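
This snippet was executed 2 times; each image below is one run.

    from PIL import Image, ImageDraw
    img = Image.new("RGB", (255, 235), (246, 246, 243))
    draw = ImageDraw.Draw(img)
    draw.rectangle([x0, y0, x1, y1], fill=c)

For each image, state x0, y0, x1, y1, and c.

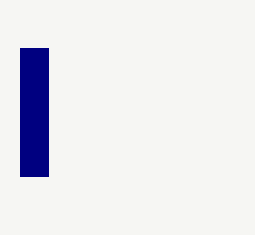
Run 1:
x0 = 20
y0 = 48
x1 = 48
y1 = 176
c = 'navy'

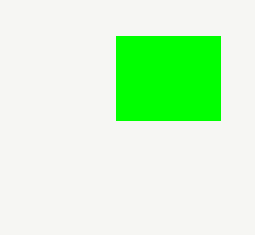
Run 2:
x0 = 116
y0 = 36
x1 = 220
y1 = 120
c = 'lime'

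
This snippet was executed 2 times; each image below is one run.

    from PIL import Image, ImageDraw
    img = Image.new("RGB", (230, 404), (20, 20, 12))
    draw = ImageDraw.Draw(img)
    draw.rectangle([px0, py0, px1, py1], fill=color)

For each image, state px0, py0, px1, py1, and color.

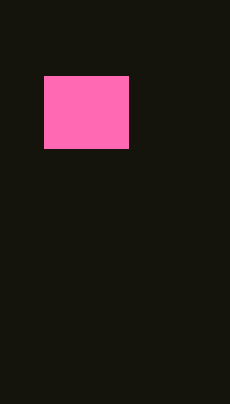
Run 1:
px0 = 44; py0 = 76; px1 = 128; py1 = 148; color = 'hotpink'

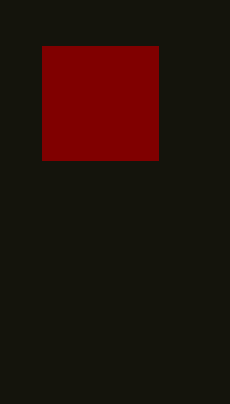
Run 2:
px0 = 42, py0 = 46, px1 = 158, py1 = 160, color = 'maroon'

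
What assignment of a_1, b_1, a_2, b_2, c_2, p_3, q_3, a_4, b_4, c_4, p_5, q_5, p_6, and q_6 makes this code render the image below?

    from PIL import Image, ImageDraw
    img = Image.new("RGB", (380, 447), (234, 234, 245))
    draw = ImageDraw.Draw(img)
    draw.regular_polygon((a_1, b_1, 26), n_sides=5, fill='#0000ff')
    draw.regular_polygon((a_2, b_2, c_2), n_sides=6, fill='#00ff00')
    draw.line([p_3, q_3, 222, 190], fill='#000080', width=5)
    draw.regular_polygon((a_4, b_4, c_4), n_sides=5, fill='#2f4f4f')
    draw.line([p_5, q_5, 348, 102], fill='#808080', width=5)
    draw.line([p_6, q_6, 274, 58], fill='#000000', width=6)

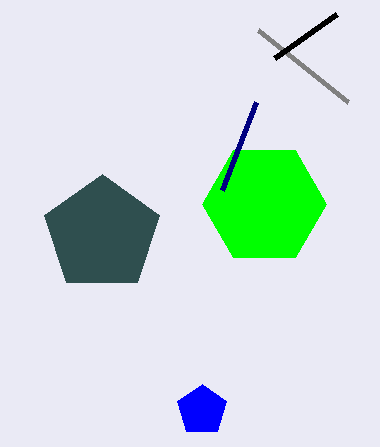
a_1 = 202; b_1 = 410; a_2 = 264; b_2 = 204; c_2 = 62; p_3 = 256; q_3 = 102; a_4 = 102; b_4 = 234; c_4 = 60; p_5 = 258; q_5 = 30; p_6 = 336; q_6 = 14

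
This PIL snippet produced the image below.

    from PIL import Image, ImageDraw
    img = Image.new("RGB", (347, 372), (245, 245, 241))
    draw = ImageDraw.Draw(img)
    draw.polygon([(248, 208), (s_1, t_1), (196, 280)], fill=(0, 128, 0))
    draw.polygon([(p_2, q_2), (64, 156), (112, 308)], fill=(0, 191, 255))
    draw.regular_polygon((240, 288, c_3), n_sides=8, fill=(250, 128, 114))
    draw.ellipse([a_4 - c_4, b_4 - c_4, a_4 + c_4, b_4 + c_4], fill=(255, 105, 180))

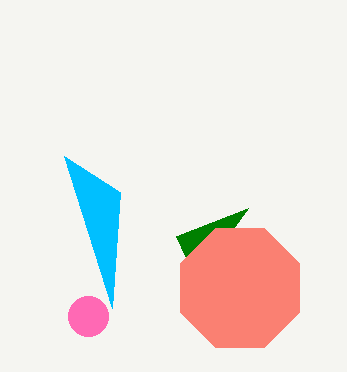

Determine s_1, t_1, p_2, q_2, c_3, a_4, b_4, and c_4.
s_1 = 176; t_1 = 236; p_2 = 120; q_2 = 192; c_3 = 64; a_4 = 88; b_4 = 316; c_4 = 20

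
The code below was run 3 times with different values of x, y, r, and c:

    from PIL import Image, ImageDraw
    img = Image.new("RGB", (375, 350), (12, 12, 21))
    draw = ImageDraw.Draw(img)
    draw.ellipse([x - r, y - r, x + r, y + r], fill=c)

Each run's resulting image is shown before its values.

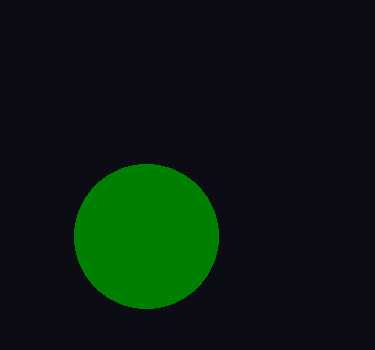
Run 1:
x = 146; y = 236; r = 72; c = 'green'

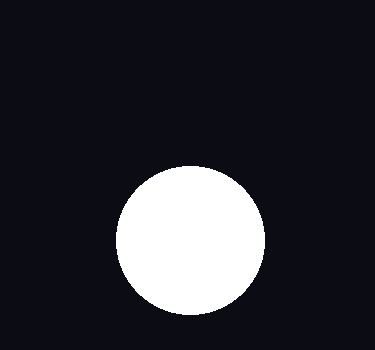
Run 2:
x = 190; y = 240; r = 74; c = 'white'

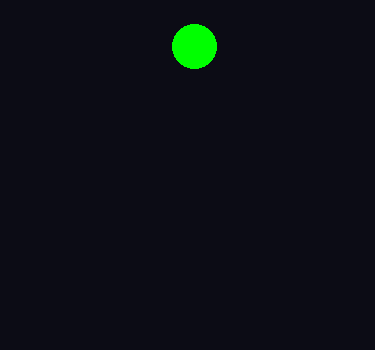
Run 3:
x = 194; y = 46; r = 22; c = 'lime'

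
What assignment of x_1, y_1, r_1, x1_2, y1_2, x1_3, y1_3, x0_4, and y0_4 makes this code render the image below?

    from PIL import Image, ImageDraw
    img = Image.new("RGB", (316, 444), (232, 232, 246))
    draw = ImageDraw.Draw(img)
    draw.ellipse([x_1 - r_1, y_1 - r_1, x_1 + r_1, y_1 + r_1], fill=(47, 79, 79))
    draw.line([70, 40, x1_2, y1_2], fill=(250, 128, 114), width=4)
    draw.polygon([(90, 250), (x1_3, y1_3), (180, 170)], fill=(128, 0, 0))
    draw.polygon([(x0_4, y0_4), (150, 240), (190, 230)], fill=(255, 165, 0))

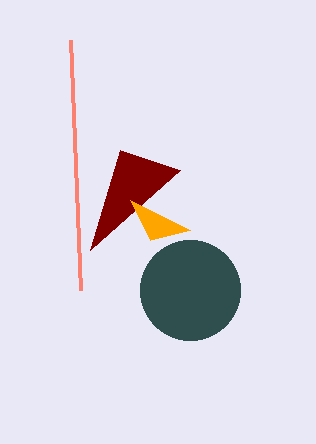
x_1 = 190; y_1 = 290; r_1 = 50; x1_2 = 80; y1_2 = 290; x1_3 = 120; y1_3 = 150; x0_4 = 130; y0_4 = 200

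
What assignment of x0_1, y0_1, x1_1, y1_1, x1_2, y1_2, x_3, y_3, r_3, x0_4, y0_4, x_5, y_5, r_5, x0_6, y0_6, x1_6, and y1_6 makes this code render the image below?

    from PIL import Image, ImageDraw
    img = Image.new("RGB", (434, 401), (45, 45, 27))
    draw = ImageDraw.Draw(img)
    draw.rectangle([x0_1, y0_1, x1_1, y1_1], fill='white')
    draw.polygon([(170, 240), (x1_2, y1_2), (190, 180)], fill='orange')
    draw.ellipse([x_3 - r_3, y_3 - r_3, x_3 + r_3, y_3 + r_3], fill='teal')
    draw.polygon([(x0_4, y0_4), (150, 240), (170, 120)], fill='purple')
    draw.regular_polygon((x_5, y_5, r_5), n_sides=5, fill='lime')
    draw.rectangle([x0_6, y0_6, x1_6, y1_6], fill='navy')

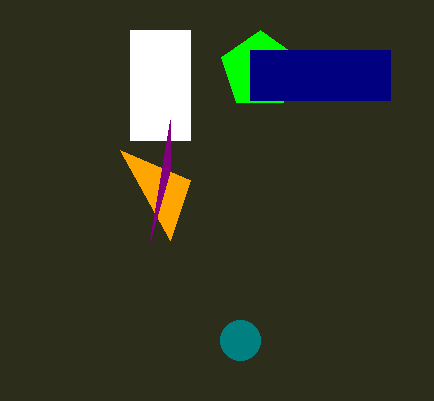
x0_1 = 130, y0_1 = 30, x1_1 = 190, y1_1 = 140, x1_2 = 120, y1_2 = 150, x_3 = 240, y_3 = 340, r_3 = 20, x0_4 = 170, y0_4 = 170, x_5 = 260, y_5 = 70, r_5 = 40, x0_6 = 250, y0_6 = 50, x1_6 = 390, y1_6 = 100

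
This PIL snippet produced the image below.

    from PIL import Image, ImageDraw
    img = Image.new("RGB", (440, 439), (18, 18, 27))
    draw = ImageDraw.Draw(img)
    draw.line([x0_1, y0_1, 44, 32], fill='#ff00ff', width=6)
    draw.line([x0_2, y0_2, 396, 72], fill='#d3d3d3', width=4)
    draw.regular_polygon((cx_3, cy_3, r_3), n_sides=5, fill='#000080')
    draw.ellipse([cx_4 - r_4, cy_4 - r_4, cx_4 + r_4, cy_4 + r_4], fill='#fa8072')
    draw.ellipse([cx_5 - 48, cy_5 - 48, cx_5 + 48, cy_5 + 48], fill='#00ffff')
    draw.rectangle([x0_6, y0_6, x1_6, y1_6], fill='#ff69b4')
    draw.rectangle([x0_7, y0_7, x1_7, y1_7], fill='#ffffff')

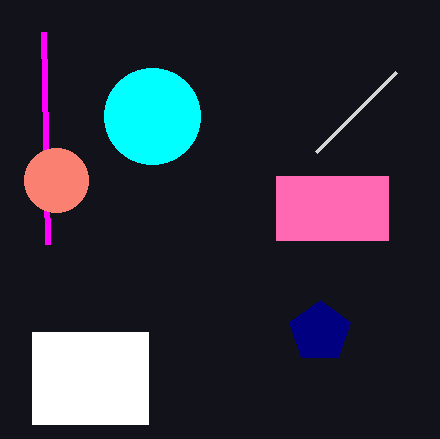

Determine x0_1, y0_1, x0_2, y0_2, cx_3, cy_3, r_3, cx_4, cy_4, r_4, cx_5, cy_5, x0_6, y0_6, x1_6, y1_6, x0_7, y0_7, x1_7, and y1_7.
x0_1 = 48; y0_1 = 244; x0_2 = 316; y0_2 = 152; cx_3 = 320; cy_3 = 332; r_3 = 32; cx_4 = 56; cy_4 = 180; r_4 = 32; cx_5 = 152; cy_5 = 116; x0_6 = 276; y0_6 = 176; x1_6 = 388; y1_6 = 240; x0_7 = 32; y0_7 = 332; x1_7 = 148; y1_7 = 424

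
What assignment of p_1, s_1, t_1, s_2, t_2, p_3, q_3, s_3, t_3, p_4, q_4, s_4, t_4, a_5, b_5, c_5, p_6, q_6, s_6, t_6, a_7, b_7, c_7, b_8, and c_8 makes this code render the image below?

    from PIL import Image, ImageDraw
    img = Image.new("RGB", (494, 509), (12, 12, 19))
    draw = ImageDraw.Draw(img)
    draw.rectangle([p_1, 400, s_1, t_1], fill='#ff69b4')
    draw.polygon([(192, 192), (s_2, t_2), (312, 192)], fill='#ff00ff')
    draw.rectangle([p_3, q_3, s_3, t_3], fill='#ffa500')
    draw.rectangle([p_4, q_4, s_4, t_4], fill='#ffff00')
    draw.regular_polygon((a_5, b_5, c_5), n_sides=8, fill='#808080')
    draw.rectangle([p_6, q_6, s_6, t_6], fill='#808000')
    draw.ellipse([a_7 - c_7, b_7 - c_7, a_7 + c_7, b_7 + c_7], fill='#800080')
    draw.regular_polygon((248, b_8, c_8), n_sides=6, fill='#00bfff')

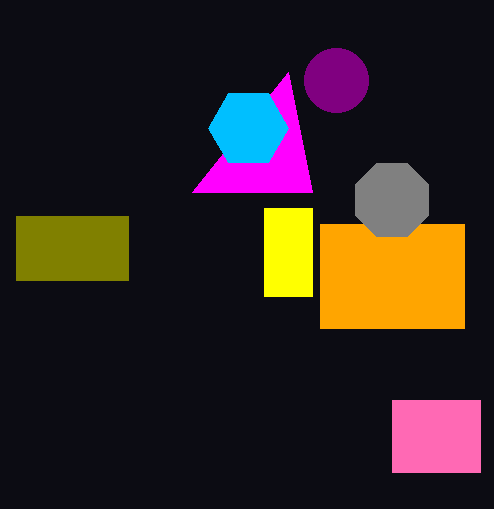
p_1 = 392
s_1 = 480
t_1 = 472
s_2 = 288
t_2 = 72
p_3 = 320
q_3 = 224
s_3 = 464
t_3 = 328
p_4 = 264
q_4 = 208
s_4 = 312
t_4 = 296
a_5 = 392
b_5 = 200
c_5 = 40
p_6 = 16
q_6 = 216
s_6 = 128
t_6 = 280
a_7 = 336
b_7 = 80
c_7 = 32
b_8 = 128
c_8 = 40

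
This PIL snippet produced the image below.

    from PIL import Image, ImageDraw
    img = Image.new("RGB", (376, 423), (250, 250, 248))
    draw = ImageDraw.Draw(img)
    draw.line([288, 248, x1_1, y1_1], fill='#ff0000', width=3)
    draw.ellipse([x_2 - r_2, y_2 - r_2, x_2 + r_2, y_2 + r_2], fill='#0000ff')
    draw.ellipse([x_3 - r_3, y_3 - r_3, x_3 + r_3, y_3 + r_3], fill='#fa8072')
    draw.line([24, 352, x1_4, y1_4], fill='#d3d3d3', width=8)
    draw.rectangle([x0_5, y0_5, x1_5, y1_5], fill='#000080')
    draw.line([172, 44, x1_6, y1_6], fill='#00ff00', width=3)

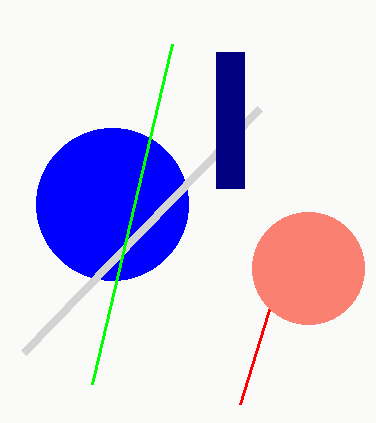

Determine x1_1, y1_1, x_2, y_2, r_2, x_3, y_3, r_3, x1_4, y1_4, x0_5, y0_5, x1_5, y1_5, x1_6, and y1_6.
x1_1 = 240, y1_1 = 404, x_2 = 112, y_2 = 204, r_2 = 76, x_3 = 308, y_3 = 268, r_3 = 56, x1_4 = 260, y1_4 = 108, x0_5 = 216, y0_5 = 52, x1_5 = 244, y1_5 = 188, x1_6 = 92, y1_6 = 384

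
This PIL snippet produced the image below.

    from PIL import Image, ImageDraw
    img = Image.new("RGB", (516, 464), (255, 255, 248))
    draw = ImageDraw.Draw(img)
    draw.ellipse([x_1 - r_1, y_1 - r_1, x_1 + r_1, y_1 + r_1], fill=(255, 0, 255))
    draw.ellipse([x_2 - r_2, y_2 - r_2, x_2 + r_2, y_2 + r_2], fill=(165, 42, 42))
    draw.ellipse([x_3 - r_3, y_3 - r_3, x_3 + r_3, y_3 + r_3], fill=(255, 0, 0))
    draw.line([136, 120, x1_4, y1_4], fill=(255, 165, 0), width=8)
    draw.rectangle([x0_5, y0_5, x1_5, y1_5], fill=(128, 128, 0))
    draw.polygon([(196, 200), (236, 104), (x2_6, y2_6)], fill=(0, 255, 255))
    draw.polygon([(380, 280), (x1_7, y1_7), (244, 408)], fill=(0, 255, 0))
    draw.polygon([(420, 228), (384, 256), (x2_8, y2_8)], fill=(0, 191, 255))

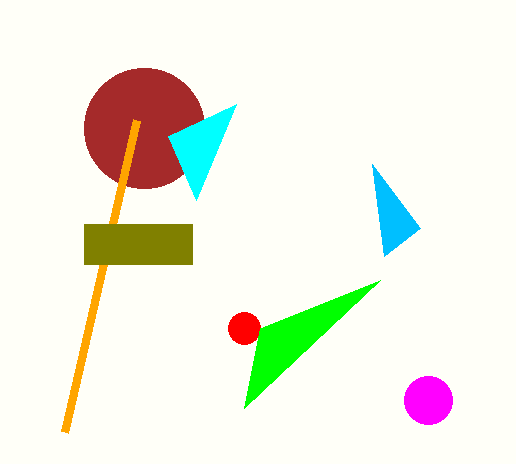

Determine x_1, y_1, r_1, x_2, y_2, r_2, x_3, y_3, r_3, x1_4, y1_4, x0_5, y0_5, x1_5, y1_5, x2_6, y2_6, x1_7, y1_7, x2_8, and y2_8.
x_1 = 428, y_1 = 400, r_1 = 24, x_2 = 144, y_2 = 128, r_2 = 60, x_3 = 244, y_3 = 328, r_3 = 16, x1_4 = 64, y1_4 = 432, x0_5 = 84, y0_5 = 224, x1_5 = 192, y1_5 = 264, x2_6 = 168, y2_6 = 136, x1_7 = 260, y1_7 = 328, x2_8 = 372, y2_8 = 164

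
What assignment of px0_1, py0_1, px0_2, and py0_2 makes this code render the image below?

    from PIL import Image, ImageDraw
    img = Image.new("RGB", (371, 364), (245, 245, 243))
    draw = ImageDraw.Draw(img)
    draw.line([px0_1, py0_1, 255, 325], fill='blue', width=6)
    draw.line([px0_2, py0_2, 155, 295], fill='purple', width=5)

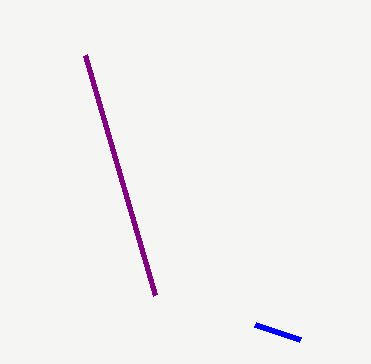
px0_1 = 300
py0_1 = 340
px0_2 = 85
py0_2 = 55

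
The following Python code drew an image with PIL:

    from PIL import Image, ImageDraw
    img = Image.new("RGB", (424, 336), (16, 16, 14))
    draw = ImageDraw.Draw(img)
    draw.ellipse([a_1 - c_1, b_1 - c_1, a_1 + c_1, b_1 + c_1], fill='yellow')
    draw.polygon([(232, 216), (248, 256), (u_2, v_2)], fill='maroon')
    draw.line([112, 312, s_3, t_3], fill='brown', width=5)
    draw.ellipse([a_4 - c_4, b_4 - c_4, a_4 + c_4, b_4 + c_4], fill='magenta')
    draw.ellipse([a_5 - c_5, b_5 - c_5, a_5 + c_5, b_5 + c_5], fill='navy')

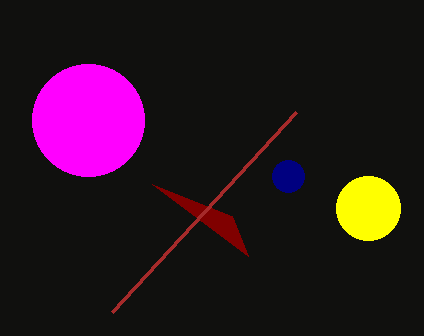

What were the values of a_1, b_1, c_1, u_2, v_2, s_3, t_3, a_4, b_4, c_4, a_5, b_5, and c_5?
a_1 = 368
b_1 = 208
c_1 = 32
u_2 = 152
v_2 = 184
s_3 = 296
t_3 = 112
a_4 = 88
b_4 = 120
c_4 = 56
a_5 = 288
b_5 = 176
c_5 = 16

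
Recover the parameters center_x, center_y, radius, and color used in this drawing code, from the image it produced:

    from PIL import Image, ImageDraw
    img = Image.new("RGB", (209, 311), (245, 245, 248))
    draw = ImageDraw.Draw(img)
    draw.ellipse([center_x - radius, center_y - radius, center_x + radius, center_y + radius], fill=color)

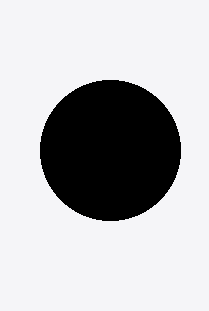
center_x = 110
center_y = 150
radius = 70
color = 'black'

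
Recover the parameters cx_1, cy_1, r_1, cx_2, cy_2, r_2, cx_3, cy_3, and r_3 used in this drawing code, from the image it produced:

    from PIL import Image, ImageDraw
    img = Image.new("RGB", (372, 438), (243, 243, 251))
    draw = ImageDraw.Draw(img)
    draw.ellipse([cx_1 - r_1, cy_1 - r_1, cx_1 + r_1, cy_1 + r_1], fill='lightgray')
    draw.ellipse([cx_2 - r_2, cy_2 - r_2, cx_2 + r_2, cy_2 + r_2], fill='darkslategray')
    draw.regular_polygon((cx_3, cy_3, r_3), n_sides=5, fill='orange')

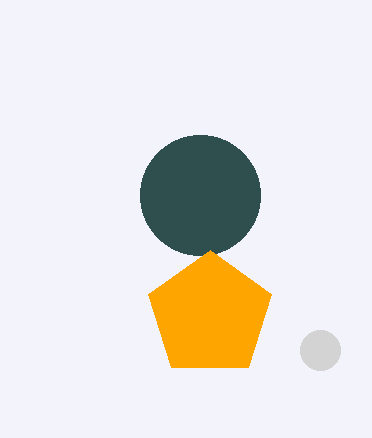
cx_1 = 320, cy_1 = 350, r_1 = 20, cx_2 = 200, cy_2 = 195, r_2 = 60, cx_3 = 210, cy_3 = 315, r_3 = 65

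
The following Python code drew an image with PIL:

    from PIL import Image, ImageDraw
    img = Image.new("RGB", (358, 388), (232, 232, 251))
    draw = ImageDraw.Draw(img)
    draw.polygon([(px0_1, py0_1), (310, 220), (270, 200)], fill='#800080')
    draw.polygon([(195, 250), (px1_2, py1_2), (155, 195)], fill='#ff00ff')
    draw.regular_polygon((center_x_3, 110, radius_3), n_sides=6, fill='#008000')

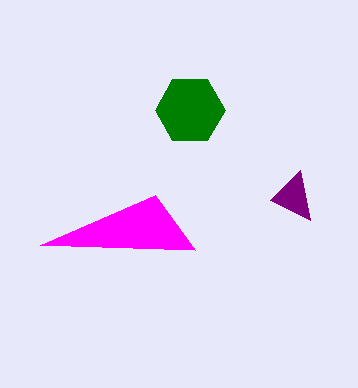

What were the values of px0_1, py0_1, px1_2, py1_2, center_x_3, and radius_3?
px0_1 = 300, py0_1 = 170, px1_2 = 40, py1_2 = 245, center_x_3 = 190, radius_3 = 35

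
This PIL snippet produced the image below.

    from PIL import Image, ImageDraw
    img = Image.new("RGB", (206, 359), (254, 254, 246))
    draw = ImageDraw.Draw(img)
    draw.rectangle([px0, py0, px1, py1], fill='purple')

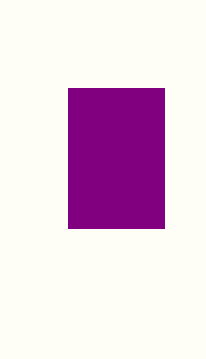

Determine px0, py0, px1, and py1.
px0 = 68; py0 = 88; px1 = 164; py1 = 228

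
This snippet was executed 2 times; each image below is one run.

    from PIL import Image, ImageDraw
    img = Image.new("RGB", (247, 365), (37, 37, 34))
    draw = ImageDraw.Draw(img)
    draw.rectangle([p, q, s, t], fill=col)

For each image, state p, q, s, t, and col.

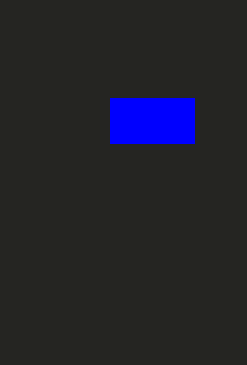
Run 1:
p = 110, q = 98, s = 194, t = 143, col = 'blue'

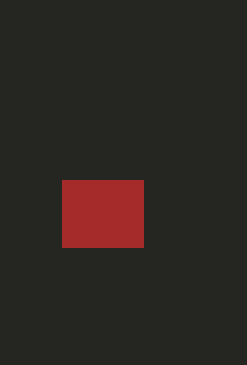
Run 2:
p = 62, q = 180, s = 143, t = 247, col = 'brown'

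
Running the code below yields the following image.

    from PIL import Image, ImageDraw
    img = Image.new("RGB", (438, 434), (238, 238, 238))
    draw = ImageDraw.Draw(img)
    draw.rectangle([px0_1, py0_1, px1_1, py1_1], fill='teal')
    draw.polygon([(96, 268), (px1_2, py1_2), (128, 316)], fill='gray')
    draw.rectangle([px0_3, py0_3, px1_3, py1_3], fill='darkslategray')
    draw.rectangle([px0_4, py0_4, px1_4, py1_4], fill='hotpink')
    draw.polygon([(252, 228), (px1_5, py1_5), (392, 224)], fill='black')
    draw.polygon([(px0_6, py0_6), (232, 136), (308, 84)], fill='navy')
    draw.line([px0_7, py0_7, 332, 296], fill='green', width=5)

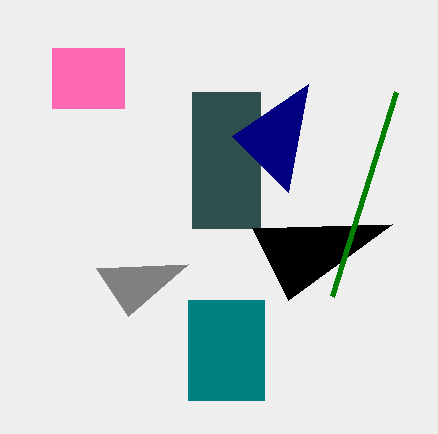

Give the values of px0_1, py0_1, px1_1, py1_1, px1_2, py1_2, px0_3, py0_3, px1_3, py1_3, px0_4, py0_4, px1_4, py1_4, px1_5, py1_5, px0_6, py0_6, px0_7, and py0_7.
px0_1 = 188; py0_1 = 300; px1_1 = 264; py1_1 = 400; px1_2 = 188; py1_2 = 264; px0_3 = 192; py0_3 = 92; px1_3 = 260; py1_3 = 228; px0_4 = 52; py0_4 = 48; px1_4 = 124; py1_4 = 108; px1_5 = 288; py1_5 = 300; px0_6 = 288; py0_6 = 192; px0_7 = 396; py0_7 = 92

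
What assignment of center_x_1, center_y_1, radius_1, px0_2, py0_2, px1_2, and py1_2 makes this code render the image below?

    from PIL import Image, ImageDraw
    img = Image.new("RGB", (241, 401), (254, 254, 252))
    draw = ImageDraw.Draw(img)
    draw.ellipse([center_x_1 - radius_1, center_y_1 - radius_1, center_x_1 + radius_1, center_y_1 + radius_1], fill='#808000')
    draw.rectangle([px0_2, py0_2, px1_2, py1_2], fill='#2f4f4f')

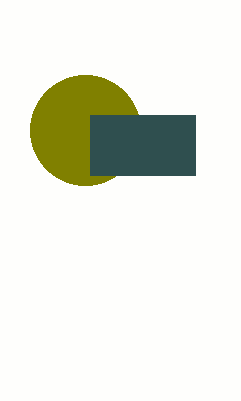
center_x_1 = 85
center_y_1 = 130
radius_1 = 55
px0_2 = 90
py0_2 = 115
px1_2 = 195
py1_2 = 175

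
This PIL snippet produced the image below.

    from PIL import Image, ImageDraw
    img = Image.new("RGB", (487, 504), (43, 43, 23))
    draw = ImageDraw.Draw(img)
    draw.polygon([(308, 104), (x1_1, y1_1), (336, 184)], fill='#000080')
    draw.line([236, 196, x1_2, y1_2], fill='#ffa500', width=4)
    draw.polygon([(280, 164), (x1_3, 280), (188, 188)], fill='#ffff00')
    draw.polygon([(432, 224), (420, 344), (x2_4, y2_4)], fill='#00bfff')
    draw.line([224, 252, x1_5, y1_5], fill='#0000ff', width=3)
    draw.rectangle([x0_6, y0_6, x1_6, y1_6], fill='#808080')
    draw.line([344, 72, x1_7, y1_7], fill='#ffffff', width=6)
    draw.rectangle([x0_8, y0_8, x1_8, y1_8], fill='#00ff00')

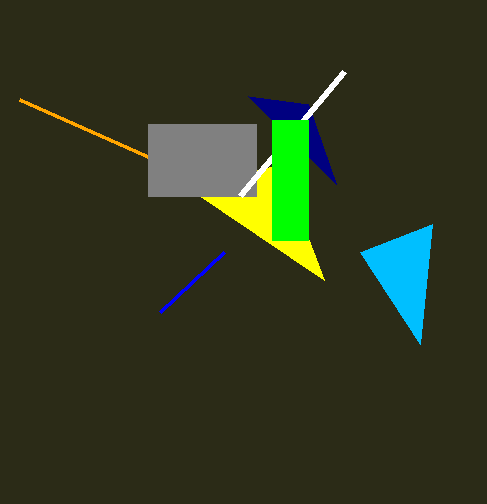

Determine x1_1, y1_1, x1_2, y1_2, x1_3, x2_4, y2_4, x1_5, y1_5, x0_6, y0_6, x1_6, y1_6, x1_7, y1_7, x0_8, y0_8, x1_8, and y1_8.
x1_1 = 248, y1_1 = 96, x1_2 = 20, y1_2 = 100, x1_3 = 324, x2_4 = 360, y2_4 = 252, x1_5 = 160, y1_5 = 312, x0_6 = 148, y0_6 = 124, x1_6 = 256, y1_6 = 196, x1_7 = 240, y1_7 = 196, x0_8 = 272, y0_8 = 120, x1_8 = 308, y1_8 = 240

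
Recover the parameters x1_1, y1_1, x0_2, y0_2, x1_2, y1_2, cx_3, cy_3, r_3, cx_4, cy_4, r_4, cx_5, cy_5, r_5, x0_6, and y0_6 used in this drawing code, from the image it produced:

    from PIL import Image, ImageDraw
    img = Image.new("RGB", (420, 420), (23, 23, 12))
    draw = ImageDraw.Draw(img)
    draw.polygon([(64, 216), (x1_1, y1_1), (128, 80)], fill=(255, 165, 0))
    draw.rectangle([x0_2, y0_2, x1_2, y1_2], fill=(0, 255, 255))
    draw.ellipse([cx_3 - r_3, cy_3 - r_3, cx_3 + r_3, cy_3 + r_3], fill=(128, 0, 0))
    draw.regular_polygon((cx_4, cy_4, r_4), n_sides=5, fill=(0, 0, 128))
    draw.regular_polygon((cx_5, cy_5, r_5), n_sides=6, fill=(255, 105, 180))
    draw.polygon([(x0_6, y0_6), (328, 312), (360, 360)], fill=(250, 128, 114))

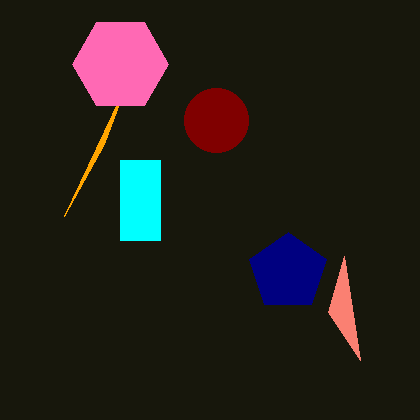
x1_1 = 104
y1_1 = 144
x0_2 = 120
y0_2 = 160
x1_2 = 160
y1_2 = 240
cx_3 = 216
cy_3 = 120
r_3 = 32
cx_4 = 288
cy_4 = 272
r_4 = 40
cx_5 = 120
cy_5 = 64
r_5 = 48
x0_6 = 344
y0_6 = 256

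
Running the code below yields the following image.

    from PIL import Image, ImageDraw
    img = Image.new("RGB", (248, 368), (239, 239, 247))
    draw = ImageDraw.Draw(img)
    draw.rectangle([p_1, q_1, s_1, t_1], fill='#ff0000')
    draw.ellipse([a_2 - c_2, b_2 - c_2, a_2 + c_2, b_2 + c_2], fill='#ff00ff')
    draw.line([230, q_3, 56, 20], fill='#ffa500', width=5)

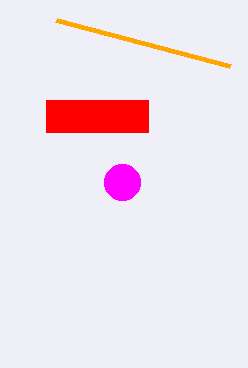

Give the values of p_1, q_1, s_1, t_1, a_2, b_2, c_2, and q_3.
p_1 = 46
q_1 = 100
s_1 = 148
t_1 = 132
a_2 = 122
b_2 = 182
c_2 = 18
q_3 = 66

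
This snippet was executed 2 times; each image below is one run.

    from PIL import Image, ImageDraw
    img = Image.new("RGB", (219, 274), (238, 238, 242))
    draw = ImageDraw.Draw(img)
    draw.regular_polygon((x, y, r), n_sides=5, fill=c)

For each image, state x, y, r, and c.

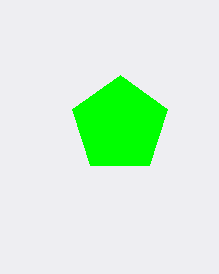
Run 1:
x = 120
y = 125
r = 50
c = 'lime'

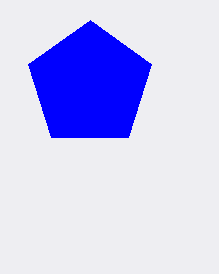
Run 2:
x = 90
y = 85
r = 65
c = 'blue'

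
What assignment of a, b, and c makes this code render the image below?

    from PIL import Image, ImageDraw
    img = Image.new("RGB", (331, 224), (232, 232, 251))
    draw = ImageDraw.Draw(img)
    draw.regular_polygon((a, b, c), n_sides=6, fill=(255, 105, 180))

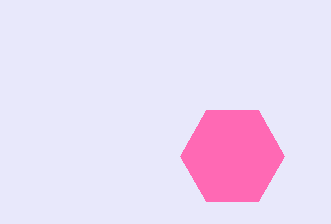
a = 232
b = 156
c = 52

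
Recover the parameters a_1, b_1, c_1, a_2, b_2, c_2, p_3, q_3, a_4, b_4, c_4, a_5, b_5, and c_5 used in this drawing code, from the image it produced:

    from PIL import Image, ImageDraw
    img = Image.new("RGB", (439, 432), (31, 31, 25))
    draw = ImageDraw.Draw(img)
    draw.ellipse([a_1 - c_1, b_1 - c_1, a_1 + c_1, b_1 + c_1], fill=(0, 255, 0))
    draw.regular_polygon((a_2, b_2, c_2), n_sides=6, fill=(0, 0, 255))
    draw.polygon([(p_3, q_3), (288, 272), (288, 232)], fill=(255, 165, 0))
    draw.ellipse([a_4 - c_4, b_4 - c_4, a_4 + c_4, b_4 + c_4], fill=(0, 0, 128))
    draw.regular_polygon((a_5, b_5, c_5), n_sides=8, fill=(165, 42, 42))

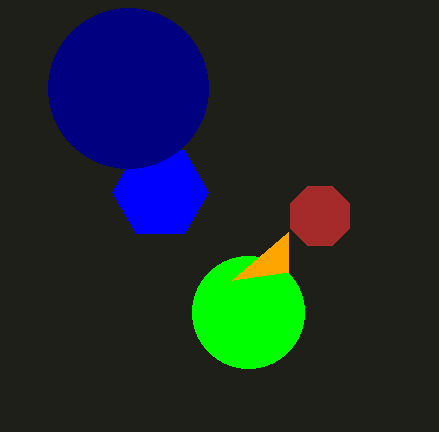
a_1 = 248, b_1 = 312, c_1 = 56, a_2 = 160, b_2 = 192, c_2 = 48, p_3 = 232, q_3 = 280, a_4 = 128, b_4 = 88, c_4 = 80, a_5 = 320, b_5 = 216, c_5 = 32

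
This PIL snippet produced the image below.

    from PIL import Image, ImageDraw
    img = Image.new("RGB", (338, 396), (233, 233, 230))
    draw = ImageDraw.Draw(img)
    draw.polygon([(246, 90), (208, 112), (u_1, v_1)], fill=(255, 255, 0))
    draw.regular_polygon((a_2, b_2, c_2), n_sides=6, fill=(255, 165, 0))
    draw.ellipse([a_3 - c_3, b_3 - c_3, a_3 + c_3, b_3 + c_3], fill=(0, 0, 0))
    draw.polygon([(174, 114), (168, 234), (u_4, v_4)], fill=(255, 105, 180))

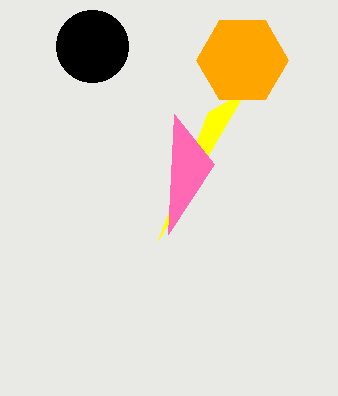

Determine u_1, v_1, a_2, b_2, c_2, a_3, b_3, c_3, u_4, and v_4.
u_1 = 158, v_1 = 240, a_2 = 242, b_2 = 60, c_2 = 46, a_3 = 92, b_3 = 46, c_3 = 36, u_4 = 214, v_4 = 164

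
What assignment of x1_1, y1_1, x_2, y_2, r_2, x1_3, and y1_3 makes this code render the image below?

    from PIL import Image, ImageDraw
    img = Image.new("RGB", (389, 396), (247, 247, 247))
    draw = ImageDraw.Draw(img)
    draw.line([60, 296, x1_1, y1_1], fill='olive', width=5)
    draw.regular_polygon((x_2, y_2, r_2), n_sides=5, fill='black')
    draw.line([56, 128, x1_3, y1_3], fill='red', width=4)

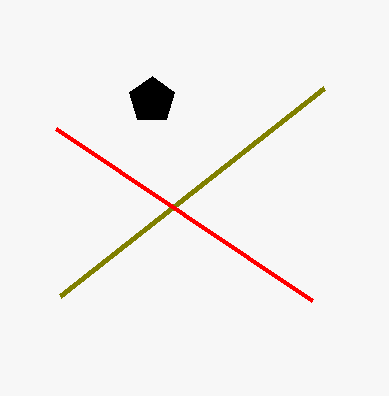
x1_1 = 324
y1_1 = 88
x_2 = 152
y_2 = 100
r_2 = 24
x1_3 = 312
y1_3 = 300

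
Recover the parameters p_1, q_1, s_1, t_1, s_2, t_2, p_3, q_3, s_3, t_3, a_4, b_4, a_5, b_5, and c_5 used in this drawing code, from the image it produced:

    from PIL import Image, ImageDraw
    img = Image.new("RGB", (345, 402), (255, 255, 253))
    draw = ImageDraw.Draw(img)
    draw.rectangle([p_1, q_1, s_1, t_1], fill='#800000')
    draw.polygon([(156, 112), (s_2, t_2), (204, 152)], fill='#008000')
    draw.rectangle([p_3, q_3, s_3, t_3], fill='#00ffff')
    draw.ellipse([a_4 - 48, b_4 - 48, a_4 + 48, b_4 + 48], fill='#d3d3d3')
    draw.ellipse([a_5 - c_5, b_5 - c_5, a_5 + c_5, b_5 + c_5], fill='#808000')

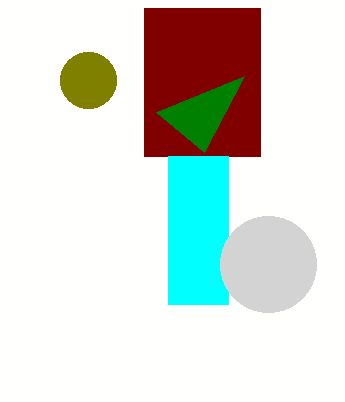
p_1 = 144; q_1 = 8; s_1 = 260; t_1 = 156; s_2 = 244; t_2 = 76; p_3 = 168; q_3 = 156; s_3 = 228; t_3 = 304; a_4 = 268; b_4 = 264; a_5 = 88; b_5 = 80; c_5 = 28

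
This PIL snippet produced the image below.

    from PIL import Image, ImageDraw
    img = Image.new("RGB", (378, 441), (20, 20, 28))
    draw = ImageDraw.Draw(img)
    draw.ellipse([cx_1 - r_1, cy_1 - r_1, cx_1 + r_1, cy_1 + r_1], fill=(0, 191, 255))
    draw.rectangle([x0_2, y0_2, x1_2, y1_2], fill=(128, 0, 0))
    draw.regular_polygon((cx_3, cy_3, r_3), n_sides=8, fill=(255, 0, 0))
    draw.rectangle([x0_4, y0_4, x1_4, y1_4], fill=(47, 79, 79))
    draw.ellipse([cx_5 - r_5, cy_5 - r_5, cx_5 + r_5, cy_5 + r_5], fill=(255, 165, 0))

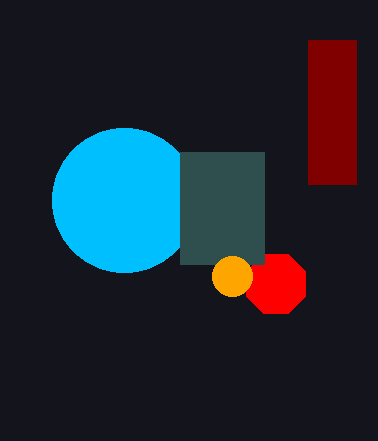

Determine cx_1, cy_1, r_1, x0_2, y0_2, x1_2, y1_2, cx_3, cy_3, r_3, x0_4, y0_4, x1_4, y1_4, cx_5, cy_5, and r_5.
cx_1 = 124, cy_1 = 200, r_1 = 72, x0_2 = 308, y0_2 = 40, x1_2 = 356, y1_2 = 184, cx_3 = 276, cy_3 = 284, r_3 = 32, x0_4 = 180, y0_4 = 152, x1_4 = 264, y1_4 = 264, cx_5 = 232, cy_5 = 276, r_5 = 20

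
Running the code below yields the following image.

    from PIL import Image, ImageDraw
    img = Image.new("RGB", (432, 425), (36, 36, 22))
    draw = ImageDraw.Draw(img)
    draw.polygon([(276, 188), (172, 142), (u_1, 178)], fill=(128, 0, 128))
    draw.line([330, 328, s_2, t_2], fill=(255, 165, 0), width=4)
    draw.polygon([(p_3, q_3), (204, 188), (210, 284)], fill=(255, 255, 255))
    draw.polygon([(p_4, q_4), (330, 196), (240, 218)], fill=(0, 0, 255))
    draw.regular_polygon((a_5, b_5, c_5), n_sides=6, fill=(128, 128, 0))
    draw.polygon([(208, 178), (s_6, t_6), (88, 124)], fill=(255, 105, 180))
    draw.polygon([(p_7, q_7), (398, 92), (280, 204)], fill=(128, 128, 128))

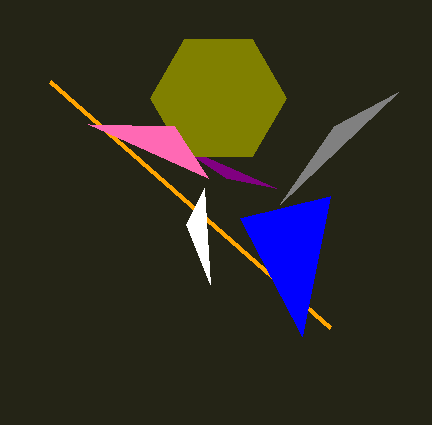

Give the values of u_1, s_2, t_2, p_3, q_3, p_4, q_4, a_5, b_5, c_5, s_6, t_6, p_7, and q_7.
u_1 = 226
s_2 = 50
t_2 = 82
p_3 = 186
q_3 = 224
p_4 = 302
q_4 = 336
a_5 = 218
b_5 = 98
c_5 = 68
s_6 = 174
t_6 = 126
p_7 = 334
q_7 = 126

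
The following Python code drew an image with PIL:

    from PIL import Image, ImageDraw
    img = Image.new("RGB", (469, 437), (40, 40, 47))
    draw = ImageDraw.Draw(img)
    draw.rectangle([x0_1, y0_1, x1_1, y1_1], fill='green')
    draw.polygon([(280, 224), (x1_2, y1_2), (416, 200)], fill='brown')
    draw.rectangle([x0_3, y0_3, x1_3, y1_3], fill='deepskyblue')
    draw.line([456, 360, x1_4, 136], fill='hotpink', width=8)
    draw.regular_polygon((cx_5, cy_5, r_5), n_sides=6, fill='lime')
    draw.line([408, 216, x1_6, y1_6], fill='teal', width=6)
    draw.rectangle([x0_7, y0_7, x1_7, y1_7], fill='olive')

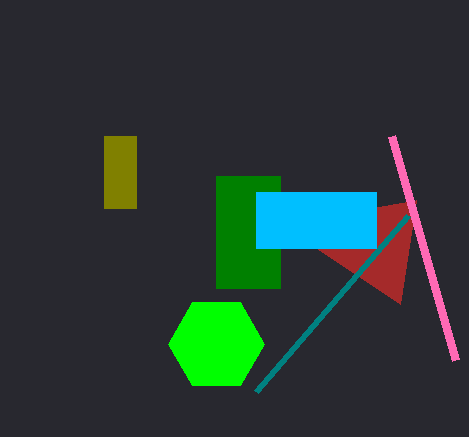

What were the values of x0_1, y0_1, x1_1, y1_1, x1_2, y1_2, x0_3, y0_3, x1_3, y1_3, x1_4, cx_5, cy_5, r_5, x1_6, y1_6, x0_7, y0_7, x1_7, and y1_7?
x0_1 = 216; y0_1 = 176; x1_1 = 280; y1_1 = 288; x1_2 = 400; y1_2 = 304; x0_3 = 256; y0_3 = 192; x1_3 = 376; y1_3 = 248; x1_4 = 392; cx_5 = 216; cy_5 = 344; r_5 = 48; x1_6 = 256; y1_6 = 392; x0_7 = 104; y0_7 = 136; x1_7 = 136; y1_7 = 208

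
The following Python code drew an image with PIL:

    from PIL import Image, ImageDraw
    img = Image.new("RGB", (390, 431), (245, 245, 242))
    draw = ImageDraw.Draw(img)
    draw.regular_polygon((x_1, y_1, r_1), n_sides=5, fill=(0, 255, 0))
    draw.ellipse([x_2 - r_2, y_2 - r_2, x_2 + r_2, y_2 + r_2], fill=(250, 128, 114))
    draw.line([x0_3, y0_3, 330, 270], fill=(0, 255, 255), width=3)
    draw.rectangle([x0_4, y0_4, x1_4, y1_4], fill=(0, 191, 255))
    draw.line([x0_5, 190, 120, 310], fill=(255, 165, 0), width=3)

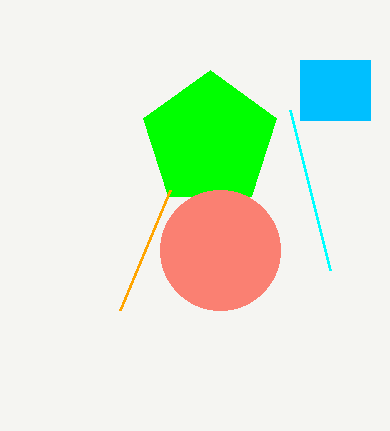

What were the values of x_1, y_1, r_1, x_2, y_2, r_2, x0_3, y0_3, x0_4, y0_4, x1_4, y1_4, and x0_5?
x_1 = 210
y_1 = 140
r_1 = 70
x_2 = 220
y_2 = 250
r_2 = 60
x0_3 = 290
y0_3 = 110
x0_4 = 300
y0_4 = 60
x1_4 = 370
y1_4 = 120
x0_5 = 170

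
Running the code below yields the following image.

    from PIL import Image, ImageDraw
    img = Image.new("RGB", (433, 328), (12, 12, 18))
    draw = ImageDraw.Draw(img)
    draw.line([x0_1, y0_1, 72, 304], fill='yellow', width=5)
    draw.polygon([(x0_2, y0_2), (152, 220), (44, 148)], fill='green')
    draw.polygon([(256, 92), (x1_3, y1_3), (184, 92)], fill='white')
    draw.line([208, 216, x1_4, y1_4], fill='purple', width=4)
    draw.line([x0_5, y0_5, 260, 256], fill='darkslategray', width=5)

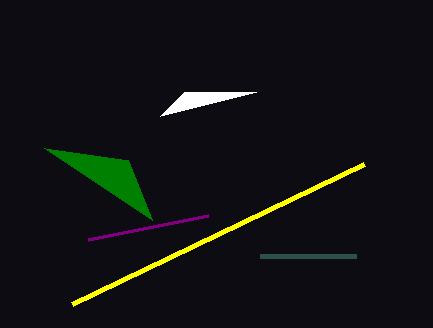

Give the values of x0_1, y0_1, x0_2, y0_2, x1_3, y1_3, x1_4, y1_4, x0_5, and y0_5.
x0_1 = 364
y0_1 = 164
x0_2 = 128
y0_2 = 160
x1_3 = 160
y1_3 = 116
x1_4 = 88
y1_4 = 240
x0_5 = 356
y0_5 = 256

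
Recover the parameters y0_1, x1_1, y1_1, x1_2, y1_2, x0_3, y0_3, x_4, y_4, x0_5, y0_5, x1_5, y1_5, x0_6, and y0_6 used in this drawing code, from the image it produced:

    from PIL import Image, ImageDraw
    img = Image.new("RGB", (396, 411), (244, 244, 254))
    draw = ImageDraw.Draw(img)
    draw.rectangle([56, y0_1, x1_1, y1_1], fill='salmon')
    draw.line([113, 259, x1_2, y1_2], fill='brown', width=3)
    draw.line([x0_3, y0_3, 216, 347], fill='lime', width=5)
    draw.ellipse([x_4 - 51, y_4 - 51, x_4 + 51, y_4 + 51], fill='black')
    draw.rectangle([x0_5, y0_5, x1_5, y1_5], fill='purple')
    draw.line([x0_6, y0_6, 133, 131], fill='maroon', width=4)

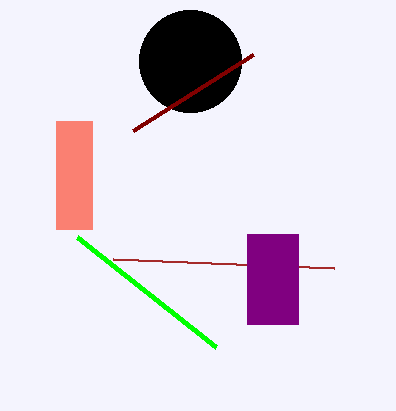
y0_1 = 121, x1_1 = 92, y1_1 = 229, x1_2 = 334, y1_2 = 268, x0_3 = 77, y0_3 = 237, x_4 = 190, y_4 = 61, x0_5 = 247, y0_5 = 234, x1_5 = 298, y1_5 = 324, x0_6 = 253, y0_6 = 55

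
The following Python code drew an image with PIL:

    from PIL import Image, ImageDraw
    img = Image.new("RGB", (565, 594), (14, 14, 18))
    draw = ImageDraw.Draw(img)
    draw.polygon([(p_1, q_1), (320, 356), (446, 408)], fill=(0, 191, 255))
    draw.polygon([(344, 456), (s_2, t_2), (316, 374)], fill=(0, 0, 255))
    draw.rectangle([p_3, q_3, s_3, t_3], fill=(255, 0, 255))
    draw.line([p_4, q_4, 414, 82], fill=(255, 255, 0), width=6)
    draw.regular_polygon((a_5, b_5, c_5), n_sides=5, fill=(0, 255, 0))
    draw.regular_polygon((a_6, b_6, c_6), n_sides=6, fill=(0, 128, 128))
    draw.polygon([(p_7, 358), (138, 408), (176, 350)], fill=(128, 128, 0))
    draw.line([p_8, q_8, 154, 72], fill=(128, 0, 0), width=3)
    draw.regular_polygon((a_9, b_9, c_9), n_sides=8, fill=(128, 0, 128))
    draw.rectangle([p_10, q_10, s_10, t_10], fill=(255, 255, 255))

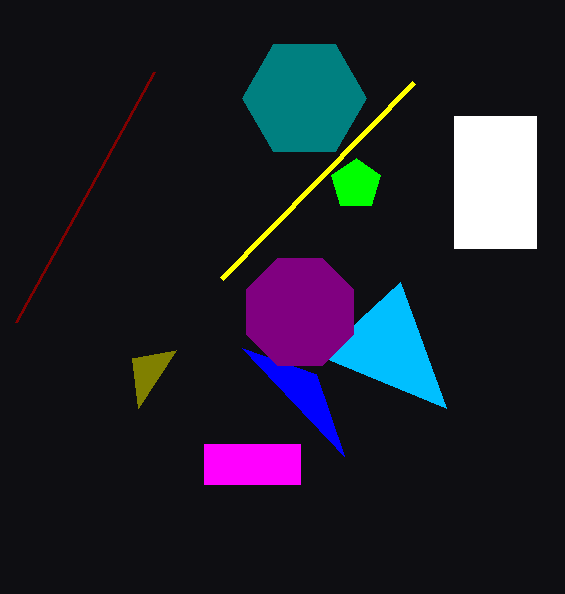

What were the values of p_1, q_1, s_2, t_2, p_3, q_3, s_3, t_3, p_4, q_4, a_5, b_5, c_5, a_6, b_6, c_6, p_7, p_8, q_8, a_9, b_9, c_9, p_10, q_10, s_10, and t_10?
p_1 = 400; q_1 = 282; s_2 = 242; t_2 = 348; p_3 = 204; q_3 = 444; s_3 = 300; t_3 = 484; p_4 = 222; q_4 = 278; a_5 = 356; b_5 = 184; c_5 = 26; a_6 = 304; b_6 = 98; c_6 = 62; p_7 = 132; p_8 = 16; q_8 = 322; a_9 = 300; b_9 = 312; c_9 = 58; p_10 = 454; q_10 = 116; s_10 = 536; t_10 = 248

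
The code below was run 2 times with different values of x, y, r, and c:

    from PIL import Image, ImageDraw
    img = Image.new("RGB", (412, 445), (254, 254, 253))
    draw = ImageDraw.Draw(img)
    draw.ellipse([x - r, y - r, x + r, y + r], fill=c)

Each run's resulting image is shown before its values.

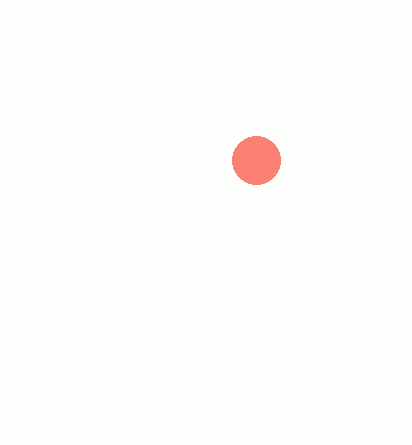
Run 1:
x = 256; y = 160; r = 24; c = 'salmon'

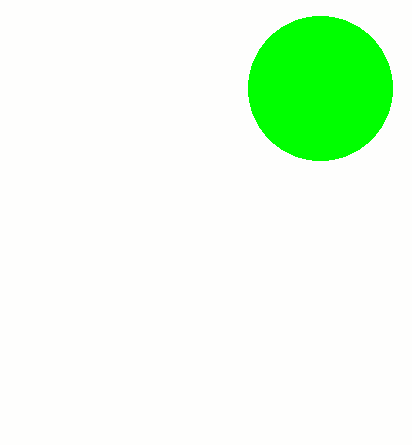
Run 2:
x = 320, y = 88, r = 72, c = 'lime'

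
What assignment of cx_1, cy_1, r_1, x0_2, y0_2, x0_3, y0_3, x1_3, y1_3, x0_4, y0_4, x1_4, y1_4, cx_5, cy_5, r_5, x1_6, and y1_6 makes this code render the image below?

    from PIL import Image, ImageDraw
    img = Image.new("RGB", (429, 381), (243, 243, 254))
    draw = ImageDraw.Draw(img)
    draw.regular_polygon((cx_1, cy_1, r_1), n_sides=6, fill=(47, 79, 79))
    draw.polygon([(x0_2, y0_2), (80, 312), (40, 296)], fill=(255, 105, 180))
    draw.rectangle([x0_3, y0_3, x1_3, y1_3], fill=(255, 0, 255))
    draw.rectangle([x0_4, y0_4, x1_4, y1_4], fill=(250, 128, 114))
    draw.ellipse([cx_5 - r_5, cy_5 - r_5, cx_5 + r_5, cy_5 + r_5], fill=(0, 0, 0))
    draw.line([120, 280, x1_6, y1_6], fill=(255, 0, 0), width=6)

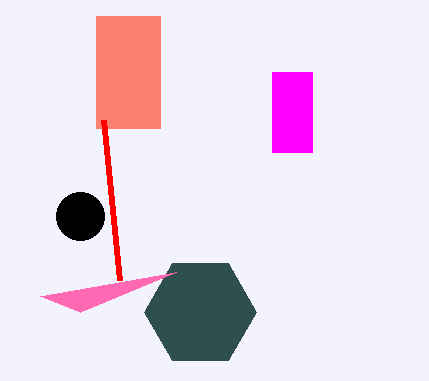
cx_1 = 200; cy_1 = 312; r_1 = 56; x0_2 = 176; y0_2 = 272; x0_3 = 272; y0_3 = 72; x1_3 = 312; y1_3 = 152; x0_4 = 96; y0_4 = 16; x1_4 = 160; y1_4 = 128; cx_5 = 80; cy_5 = 216; r_5 = 24; x1_6 = 104; y1_6 = 120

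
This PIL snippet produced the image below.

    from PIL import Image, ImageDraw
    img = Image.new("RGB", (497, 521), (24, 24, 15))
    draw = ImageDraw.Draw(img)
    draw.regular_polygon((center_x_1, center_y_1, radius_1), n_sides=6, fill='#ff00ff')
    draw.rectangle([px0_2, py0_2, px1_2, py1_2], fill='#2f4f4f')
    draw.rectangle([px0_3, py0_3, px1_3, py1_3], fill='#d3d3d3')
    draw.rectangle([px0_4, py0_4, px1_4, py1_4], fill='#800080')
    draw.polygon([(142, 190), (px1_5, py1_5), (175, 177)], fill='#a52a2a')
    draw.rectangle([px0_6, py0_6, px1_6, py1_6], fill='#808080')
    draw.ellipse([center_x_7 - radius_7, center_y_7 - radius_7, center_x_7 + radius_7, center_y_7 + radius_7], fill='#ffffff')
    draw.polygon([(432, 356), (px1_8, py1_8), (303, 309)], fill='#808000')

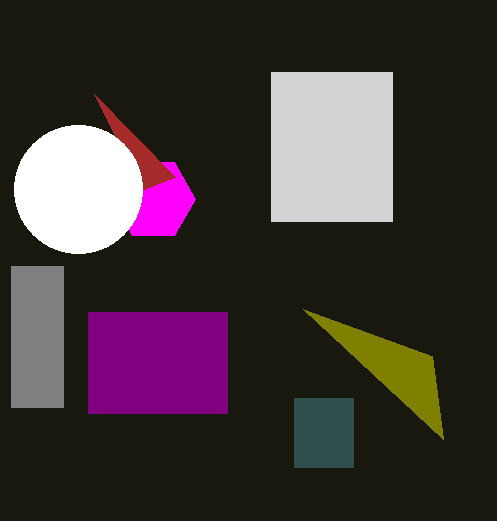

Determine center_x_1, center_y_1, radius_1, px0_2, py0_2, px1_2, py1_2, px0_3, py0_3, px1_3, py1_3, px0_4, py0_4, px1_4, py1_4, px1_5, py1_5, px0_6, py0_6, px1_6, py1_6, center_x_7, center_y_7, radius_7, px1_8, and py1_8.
center_x_1 = 153
center_y_1 = 199
radius_1 = 42
px0_2 = 294
py0_2 = 398
px1_2 = 353
py1_2 = 467
px0_3 = 271
py0_3 = 72
px1_3 = 392
py1_3 = 221
px0_4 = 88
py0_4 = 312
px1_4 = 227
py1_4 = 413
px1_5 = 94
py1_5 = 94
px0_6 = 11
py0_6 = 266
px1_6 = 63
py1_6 = 407
center_x_7 = 78
center_y_7 = 189
radius_7 = 64
px1_8 = 443
py1_8 = 439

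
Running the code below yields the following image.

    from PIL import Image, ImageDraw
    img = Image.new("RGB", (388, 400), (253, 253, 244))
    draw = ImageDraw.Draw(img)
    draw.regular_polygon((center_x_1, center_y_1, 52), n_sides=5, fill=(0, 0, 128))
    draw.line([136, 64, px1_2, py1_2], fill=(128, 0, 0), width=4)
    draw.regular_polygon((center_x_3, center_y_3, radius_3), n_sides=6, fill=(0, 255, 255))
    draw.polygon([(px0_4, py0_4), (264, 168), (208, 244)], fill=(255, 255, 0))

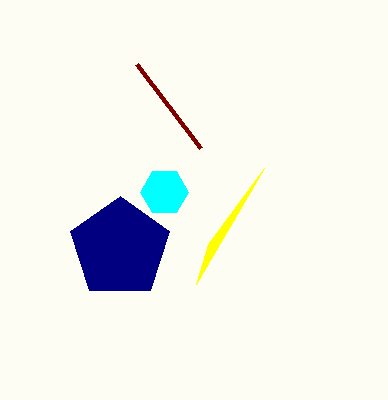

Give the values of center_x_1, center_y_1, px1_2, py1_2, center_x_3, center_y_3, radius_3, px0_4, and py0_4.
center_x_1 = 120, center_y_1 = 248, px1_2 = 200, py1_2 = 148, center_x_3 = 164, center_y_3 = 192, radius_3 = 24, px0_4 = 196, py0_4 = 284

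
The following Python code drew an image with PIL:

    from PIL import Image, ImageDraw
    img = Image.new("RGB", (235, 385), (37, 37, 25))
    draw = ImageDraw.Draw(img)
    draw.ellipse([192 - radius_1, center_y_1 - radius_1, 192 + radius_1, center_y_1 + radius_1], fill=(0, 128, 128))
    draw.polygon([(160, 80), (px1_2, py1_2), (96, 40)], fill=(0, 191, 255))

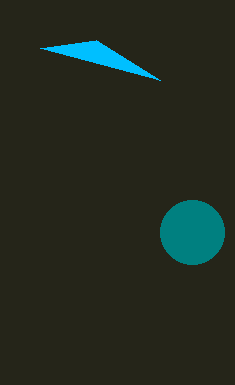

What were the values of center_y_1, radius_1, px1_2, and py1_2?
center_y_1 = 232, radius_1 = 32, px1_2 = 40, py1_2 = 48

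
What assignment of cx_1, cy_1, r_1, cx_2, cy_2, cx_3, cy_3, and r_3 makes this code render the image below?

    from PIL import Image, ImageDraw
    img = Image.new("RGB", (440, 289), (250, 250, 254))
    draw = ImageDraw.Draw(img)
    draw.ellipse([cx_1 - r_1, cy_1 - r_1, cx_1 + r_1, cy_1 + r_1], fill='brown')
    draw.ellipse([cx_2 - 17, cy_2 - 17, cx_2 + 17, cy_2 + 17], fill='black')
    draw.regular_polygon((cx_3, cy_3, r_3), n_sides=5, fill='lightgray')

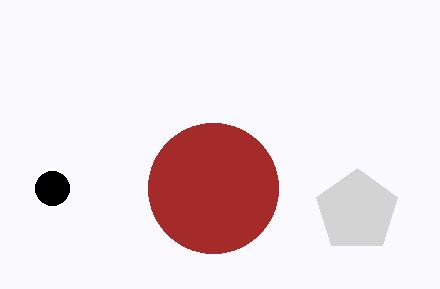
cx_1 = 213
cy_1 = 188
r_1 = 65
cx_2 = 52
cy_2 = 188
cx_3 = 357
cy_3 = 211
r_3 = 43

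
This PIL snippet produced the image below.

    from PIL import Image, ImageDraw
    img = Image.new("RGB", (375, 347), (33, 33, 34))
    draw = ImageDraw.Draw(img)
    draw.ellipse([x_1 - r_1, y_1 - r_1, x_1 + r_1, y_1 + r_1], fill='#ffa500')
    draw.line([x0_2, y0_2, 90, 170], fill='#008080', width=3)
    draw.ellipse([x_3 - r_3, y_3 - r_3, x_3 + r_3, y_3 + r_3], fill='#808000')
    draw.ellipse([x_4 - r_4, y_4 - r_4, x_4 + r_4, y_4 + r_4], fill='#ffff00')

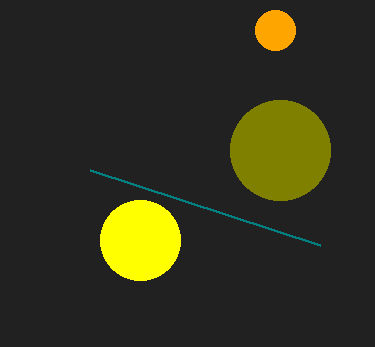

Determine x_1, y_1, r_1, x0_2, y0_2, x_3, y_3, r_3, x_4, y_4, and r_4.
x_1 = 275
y_1 = 30
r_1 = 20
x0_2 = 320
y0_2 = 245
x_3 = 280
y_3 = 150
r_3 = 50
x_4 = 140
y_4 = 240
r_4 = 40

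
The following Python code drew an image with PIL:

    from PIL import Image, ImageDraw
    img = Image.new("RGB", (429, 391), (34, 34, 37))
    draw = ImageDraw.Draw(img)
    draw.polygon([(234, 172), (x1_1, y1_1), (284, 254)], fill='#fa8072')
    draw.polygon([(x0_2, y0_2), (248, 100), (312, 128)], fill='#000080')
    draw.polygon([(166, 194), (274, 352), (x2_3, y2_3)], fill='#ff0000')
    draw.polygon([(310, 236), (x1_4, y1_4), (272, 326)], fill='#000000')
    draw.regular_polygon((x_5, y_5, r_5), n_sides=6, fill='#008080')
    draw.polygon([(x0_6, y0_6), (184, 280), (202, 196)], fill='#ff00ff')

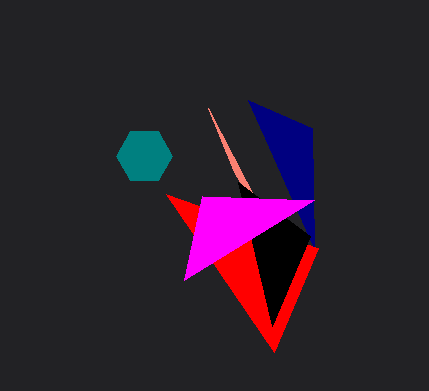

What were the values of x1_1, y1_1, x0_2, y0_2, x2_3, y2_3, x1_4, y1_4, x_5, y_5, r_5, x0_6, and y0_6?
x1_1 = 208, y1_1 = 108, x0_2 = 314, y0_2 = 248, x2_3 = 318, y2_3 = 248, x1_4 = 238, y1_4 = 182, x_5 = 144, y_5 = 156, r_5 = 28, x0_6 = 314, y0_6 = 200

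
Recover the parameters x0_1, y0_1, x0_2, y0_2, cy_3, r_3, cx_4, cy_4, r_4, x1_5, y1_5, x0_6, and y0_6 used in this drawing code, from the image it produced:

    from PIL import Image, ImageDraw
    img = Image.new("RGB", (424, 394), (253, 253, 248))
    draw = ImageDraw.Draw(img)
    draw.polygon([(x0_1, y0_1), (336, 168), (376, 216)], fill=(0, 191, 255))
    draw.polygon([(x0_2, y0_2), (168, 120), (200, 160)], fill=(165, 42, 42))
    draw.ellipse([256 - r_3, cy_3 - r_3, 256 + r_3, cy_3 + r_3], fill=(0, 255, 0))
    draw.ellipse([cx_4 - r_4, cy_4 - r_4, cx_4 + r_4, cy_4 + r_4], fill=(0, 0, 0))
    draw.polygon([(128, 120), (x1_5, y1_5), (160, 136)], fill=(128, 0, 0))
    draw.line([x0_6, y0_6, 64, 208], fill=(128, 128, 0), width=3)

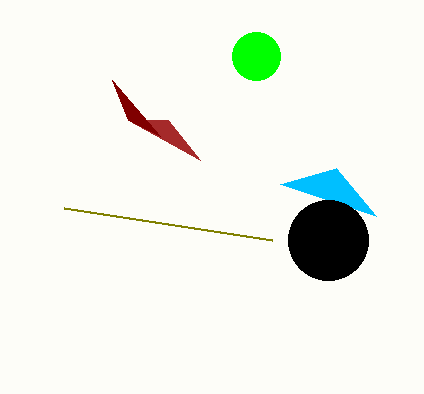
x0_1 = 280; y0_1 = 184; x0_2 = 128; y0_2 = 120; cy_3 = 56; r_3 = 24; cx_4 = 328; cy_4 = 240; r_4 = 40; x1_5 = 112; y1_5 = 80; x0_6 = 272; y0_6 = 240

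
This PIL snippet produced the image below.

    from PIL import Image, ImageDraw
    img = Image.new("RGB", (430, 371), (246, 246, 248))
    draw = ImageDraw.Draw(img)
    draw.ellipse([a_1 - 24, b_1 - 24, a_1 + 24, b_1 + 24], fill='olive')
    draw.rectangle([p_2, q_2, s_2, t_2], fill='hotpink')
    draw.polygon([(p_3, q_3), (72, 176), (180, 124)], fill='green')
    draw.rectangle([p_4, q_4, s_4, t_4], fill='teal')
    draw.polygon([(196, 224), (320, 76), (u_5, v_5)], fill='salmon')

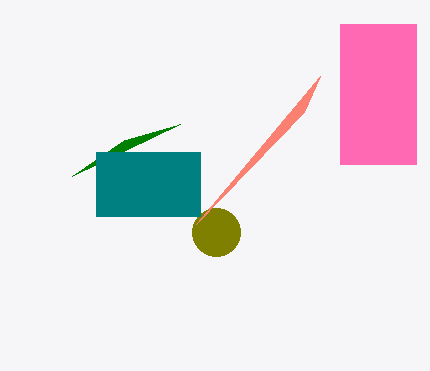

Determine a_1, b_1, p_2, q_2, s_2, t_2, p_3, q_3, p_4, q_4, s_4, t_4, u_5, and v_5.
a_1 = 216
b_1 = 232
p_2 = 340
q_2 = 24
s_2 = 416
t_2 = 164
p_3 = 124
q_3 = 140
p_4 = 96
q_4 = 152
s_4 = 200
t_4 = 216
u_5 = 304
v_5 = 112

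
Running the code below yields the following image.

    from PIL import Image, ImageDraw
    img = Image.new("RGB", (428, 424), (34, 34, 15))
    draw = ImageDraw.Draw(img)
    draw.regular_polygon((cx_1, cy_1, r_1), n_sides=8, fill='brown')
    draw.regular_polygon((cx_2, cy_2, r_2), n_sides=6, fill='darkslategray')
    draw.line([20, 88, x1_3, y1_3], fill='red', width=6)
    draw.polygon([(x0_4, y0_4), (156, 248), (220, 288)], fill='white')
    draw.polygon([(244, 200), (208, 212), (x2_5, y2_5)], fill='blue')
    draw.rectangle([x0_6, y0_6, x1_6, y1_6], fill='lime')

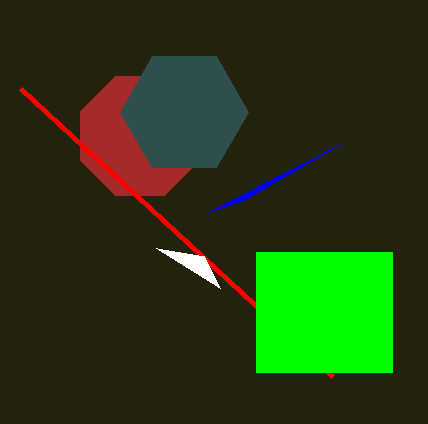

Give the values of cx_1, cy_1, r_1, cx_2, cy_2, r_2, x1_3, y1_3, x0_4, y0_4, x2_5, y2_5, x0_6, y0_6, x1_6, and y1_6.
cx_1 = 140
cy_1 = 136
r_1 = 64
cx_2 = 184
cy_2 = 112
r_2 = 64
x1_3 = 332
y1_3 = 376
x0_4 = 204
y0_4 = 256
x2_5 = 340
y2_5 = 144
x0_6 = 256
y0_6 = 252
x1_6 = 392
y1_6 = 372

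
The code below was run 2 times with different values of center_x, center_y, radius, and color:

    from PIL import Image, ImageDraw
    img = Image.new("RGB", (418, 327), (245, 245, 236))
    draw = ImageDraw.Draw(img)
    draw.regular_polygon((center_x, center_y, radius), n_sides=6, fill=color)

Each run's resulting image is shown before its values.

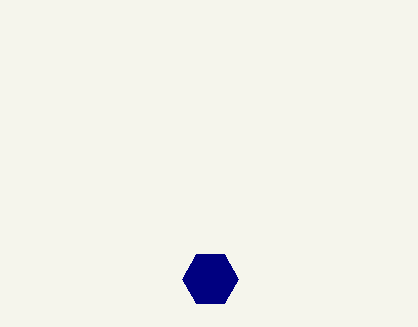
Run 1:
center_x = 210
center_y = 279
radius = 28
color = 'navy'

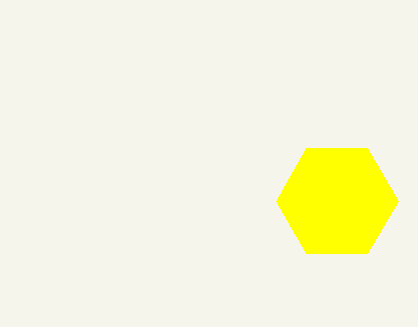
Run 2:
center_x = 337; center_y = 201; radius = 61; color = 'yellow'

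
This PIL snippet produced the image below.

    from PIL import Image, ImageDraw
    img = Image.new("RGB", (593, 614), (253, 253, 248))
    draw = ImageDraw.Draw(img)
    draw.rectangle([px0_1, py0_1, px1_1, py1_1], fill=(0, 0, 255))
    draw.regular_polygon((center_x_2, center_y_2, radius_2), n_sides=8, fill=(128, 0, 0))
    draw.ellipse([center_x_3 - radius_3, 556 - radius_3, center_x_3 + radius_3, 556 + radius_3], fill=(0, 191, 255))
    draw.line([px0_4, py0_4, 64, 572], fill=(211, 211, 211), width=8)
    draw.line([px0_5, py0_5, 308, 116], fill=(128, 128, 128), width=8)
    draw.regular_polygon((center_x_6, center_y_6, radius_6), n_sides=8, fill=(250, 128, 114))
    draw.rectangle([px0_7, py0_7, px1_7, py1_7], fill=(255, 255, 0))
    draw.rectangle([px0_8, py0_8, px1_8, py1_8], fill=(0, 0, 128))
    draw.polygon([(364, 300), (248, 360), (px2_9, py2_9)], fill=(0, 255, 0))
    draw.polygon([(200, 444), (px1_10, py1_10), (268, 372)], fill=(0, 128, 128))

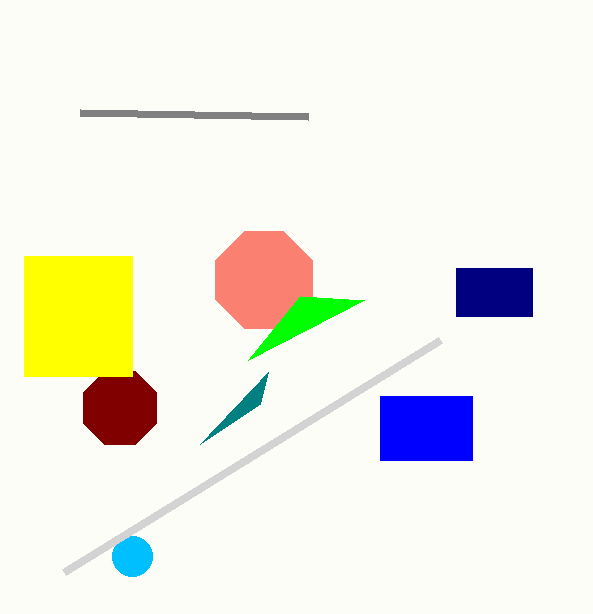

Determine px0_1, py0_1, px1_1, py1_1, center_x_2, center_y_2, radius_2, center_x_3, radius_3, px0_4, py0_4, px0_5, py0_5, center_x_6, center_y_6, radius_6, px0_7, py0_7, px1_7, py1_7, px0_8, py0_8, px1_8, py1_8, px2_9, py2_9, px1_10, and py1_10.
px0_1 = 380, py0_1 = 396, px1_1 = 472, py1_1 = 460, center_x_2 = 120, center_y_2 = 408, radius_2 = 40, center_x_3 = 132, radius_3 = 20, px0_4 = 440, py0_4 = 340, px0_5 = 80, py0_5 = 112, center_x_6 = 264, center_y_6 = 280, radius_6 = 52, px0_7 = 24, py0_7 = 256, px1_7 = 132, py1_7 = 376, px0_8 = 456, py0_8 = 268, px1_8 = 532, py1_8 = 316, px2_9 = 300, py2_9 = 296, px1_10 = 260, py1_10 = 404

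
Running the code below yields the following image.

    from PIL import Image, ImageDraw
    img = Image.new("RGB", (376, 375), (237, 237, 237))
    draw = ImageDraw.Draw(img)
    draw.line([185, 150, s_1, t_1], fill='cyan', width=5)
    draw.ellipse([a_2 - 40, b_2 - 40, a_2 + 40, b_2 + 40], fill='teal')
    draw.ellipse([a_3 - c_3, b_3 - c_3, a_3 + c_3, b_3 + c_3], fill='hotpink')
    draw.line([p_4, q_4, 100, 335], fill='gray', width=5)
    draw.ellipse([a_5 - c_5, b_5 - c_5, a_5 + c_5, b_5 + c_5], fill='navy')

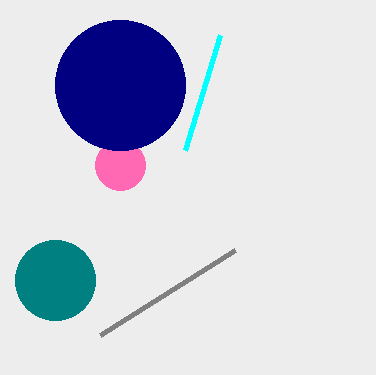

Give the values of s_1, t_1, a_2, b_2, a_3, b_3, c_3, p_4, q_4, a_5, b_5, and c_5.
s_1 = 220, t_1 = 35, a_2 = 55, b_2 = 280, a_3 = 120, b_3 = 165, c_3 = 25, p_4 = 235, q_4 = 250, a_5 = 120, b_5 = 85, c_5 = 65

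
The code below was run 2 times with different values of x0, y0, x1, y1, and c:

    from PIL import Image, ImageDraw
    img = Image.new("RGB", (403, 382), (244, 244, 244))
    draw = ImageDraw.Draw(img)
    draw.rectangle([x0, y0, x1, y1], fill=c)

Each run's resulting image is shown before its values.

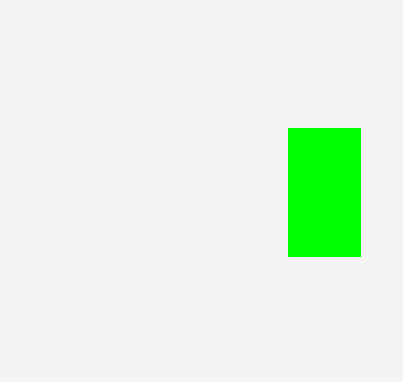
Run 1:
x0 = 288
y0 = 128
x1 = 360
y1 = 256
c = 'lime'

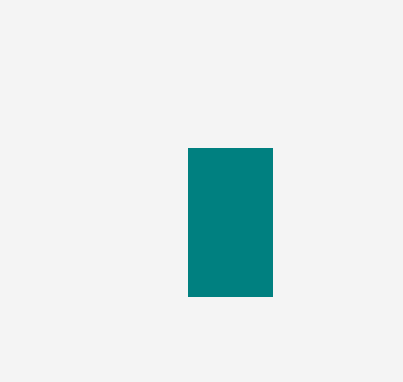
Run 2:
x0 = 188; y0 = 148; x1 = 272; y1 = 296; c = 'teal'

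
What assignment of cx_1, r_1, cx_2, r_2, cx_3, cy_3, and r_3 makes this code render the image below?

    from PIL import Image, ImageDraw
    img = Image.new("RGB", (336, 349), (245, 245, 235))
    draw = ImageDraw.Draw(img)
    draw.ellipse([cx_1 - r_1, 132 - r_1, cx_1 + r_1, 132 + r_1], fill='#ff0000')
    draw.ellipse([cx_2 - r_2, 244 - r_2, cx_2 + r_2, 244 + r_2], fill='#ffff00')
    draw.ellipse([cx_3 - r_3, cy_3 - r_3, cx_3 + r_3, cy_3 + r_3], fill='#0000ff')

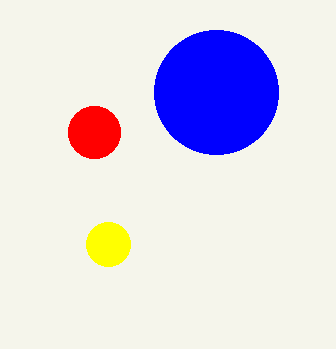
cx_1 = 94
r_1 = 26
cx_2 = 108
r_2 = 22
cx_3 = 216
cy_3 = 92
r_3 = 62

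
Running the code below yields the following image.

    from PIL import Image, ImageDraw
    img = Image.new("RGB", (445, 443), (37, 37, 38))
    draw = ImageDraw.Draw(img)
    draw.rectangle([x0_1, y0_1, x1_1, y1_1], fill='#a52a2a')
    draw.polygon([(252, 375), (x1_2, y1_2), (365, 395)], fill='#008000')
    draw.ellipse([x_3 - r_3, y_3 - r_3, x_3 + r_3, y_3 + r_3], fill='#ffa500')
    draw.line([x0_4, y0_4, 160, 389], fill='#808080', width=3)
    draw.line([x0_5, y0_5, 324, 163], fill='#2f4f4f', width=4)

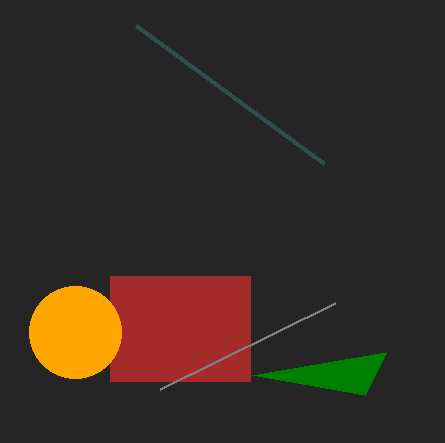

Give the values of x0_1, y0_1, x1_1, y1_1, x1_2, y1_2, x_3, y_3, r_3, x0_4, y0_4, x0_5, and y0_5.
x0_1 = 110, y0_1 = 276, x1_1 = 250, y1_1 = 381, x1_2 = 386, y1_2 = 352, x_3 = 75, y_3 = 332, r_3 = 46, x0_4 = 335, y0_4 = 303, x0_5 = 136, y0_5 = 25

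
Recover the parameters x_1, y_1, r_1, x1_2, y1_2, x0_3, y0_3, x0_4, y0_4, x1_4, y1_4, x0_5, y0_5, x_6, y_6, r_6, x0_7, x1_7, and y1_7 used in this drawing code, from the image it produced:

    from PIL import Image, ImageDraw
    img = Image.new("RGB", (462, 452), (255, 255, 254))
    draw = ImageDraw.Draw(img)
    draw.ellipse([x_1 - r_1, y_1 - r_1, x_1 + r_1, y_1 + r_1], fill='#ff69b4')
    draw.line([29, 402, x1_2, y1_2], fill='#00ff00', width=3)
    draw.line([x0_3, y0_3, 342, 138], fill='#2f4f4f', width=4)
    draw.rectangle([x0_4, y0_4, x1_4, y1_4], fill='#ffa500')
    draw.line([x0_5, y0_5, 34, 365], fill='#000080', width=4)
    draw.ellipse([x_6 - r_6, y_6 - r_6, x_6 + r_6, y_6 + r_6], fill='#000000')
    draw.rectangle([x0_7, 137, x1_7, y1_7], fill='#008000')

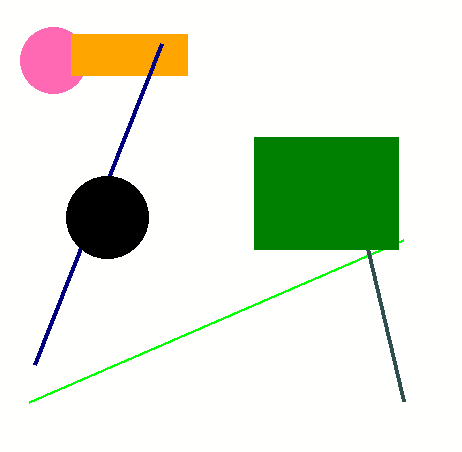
x_1 = 53, y_1 = 60, r_1 = 33, x1_2 = 403, y1_2 = 240, x0_3 = 404, y0_3 = 401, x0_4 = 71, y0_4 = 34, x1_4 = 187, y1_4 = 75, x0_5 = 161, y0_5 = 44, x_6 = 107, y_6 = 217, r_6 = 41, x0_7 = 254, x1_7 = 398, y1_7 = 249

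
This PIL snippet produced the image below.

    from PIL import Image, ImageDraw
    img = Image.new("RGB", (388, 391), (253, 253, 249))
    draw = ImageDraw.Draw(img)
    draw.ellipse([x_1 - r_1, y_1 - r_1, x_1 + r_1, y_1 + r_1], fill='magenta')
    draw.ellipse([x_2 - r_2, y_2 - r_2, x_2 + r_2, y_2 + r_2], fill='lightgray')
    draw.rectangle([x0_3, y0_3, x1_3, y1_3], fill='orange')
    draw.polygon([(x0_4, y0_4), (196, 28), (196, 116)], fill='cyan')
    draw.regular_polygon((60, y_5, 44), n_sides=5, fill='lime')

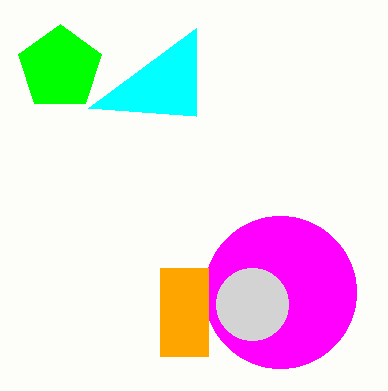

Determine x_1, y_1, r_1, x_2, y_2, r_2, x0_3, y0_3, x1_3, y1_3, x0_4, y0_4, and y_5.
x_1 = 280
y_1 = 292
r_1 = 76
x_2 = 252
y_2 = 304
r_2 = 36
x0_3 = 160
y0_3 = 268
x1_3 = 208
y1_3 = 356
x0_4 = 88
y0_4 = 108
y_5 = 68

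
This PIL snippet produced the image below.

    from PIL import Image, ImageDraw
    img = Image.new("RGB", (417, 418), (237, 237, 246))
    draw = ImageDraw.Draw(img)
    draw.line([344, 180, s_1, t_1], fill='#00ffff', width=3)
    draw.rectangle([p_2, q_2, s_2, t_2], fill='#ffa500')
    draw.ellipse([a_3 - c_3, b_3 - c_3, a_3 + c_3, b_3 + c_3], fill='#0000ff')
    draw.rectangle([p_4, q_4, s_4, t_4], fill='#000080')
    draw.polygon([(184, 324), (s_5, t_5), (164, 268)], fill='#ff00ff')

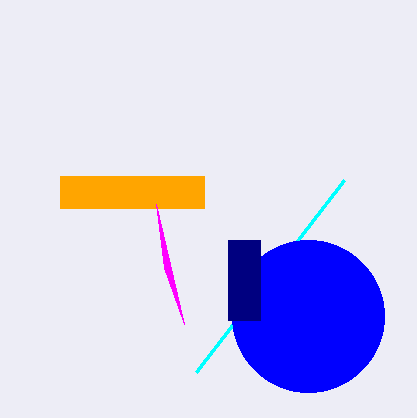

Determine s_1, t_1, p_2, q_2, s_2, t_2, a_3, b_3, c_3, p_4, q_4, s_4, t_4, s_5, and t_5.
s_1 = 196; t_1 = 372; p_2 = 60; q_2 = 176; s_2 = 204; t_2 = 208; a_3 = 308; b_3 = 316; c_3 = 76; p_4 = 228; q_4 = 240; s_4 = 260; t_4 = 320; s_5 = 156; t_5 = 204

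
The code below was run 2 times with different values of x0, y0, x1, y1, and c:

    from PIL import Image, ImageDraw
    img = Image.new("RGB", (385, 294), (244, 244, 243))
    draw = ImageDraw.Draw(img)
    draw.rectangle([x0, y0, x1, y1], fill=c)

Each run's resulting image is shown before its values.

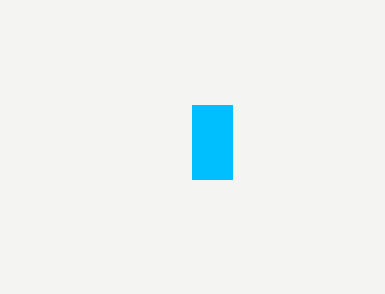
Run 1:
x0 = 192
y0 = 105
x1 = 232
y1 = 179
c = 'deepskyblue'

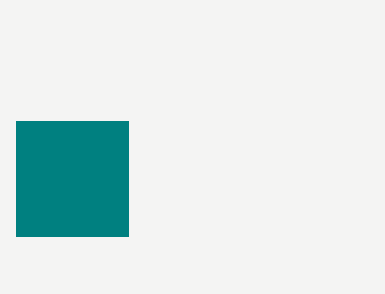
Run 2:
x0 = 16
y0 = 121
x1 = 128
y1 = 236
c = 'teal'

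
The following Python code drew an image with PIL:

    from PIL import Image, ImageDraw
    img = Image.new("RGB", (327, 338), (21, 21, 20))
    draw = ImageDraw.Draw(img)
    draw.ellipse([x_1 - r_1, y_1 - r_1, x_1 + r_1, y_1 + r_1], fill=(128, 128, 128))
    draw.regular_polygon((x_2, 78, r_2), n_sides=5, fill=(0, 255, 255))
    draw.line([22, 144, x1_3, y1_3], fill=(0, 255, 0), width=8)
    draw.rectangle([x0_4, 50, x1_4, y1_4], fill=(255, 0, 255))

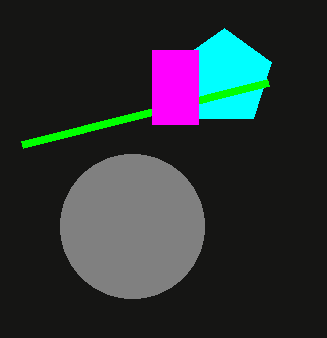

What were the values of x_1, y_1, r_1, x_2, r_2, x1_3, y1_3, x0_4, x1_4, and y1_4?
x_1 = 132; y_1 = 226; r_1 = 72; x_2 = 224; r_2 = 50; x1_3 = 268; y1_3 = 82; x0_4 = 152; x1_4 = 198; y1_4 = 124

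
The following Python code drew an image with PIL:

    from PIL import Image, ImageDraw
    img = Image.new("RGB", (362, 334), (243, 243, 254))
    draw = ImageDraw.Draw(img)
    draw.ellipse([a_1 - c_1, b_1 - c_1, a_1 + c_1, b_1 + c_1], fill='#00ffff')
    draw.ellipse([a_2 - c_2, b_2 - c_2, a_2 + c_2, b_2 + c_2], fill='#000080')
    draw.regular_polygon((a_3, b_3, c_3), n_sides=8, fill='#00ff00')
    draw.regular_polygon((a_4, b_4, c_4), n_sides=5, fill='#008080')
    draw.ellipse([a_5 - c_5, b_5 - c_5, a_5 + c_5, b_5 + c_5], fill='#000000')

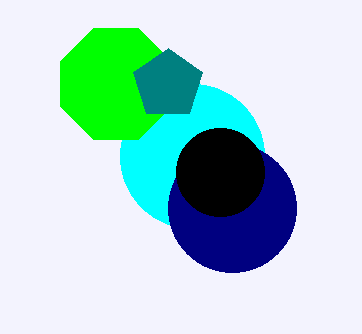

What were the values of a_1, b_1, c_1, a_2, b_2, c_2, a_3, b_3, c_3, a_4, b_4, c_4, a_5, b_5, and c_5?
a_1 = 192, b_1 = 156, c_1 = 72, a_2 = 232, b_2 = 208, c_2 = 64, a_3 = 116, b_3 = 84, c_3 = 60, a_4 = 168, b_4 = 84, c_4 = 36, a_5 = 220, b_5 = 172, c_5 = 44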